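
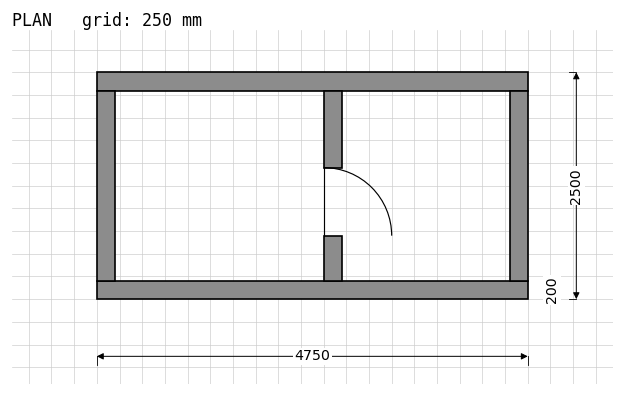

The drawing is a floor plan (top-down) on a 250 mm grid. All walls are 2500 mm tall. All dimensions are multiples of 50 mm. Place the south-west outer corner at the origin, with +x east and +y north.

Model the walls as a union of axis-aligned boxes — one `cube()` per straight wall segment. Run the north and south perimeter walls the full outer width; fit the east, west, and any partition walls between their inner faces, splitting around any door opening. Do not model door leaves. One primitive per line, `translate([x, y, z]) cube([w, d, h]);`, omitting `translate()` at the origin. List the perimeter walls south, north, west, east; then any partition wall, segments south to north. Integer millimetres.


cube([4750, 200, 2500]);
translate([0, 2300, 0]) cube([4750, 200, 2500]);
translate([0, 200, 0]) cube([200, 2100, 2500]);
translate([4550, 200, 0]) cube([200, 2100, 2500]);
translate([2500, 200, 0]) cube([200, 500, 2500]);
translate([2500, 1450, 0]) cube([200, 850, 2500]);


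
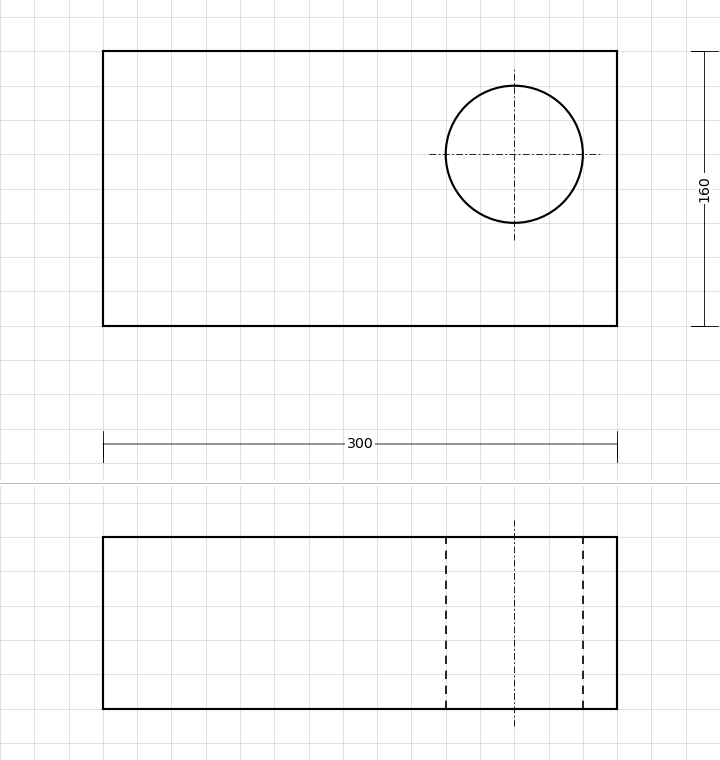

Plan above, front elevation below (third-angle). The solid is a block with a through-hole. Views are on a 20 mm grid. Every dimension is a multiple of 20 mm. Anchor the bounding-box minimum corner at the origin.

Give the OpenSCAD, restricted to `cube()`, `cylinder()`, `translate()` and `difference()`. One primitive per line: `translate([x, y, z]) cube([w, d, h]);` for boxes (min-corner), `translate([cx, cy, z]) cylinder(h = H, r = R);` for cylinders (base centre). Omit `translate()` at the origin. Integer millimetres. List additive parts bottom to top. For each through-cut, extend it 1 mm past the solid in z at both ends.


difference() {
  cube([300, 160, 100]);
  translate([240, 100, -1]) cylinder(h = 102, r = 40);
}


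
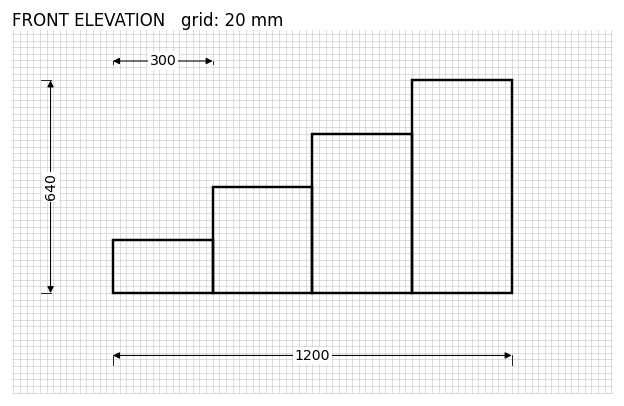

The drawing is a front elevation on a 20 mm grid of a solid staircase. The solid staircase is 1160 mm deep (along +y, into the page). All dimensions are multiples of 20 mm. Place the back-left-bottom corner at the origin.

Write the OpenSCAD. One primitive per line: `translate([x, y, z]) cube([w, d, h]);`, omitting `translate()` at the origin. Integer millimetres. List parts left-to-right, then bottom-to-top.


cube([300, 1160, 160]);
translate([300, 0, 0]) cube([300, 1160, 320]);
translate([600, 0, 0]) cube([300, 1160, 480]);
translate([900, 0, 0]) cube([300, 1160, 640]);


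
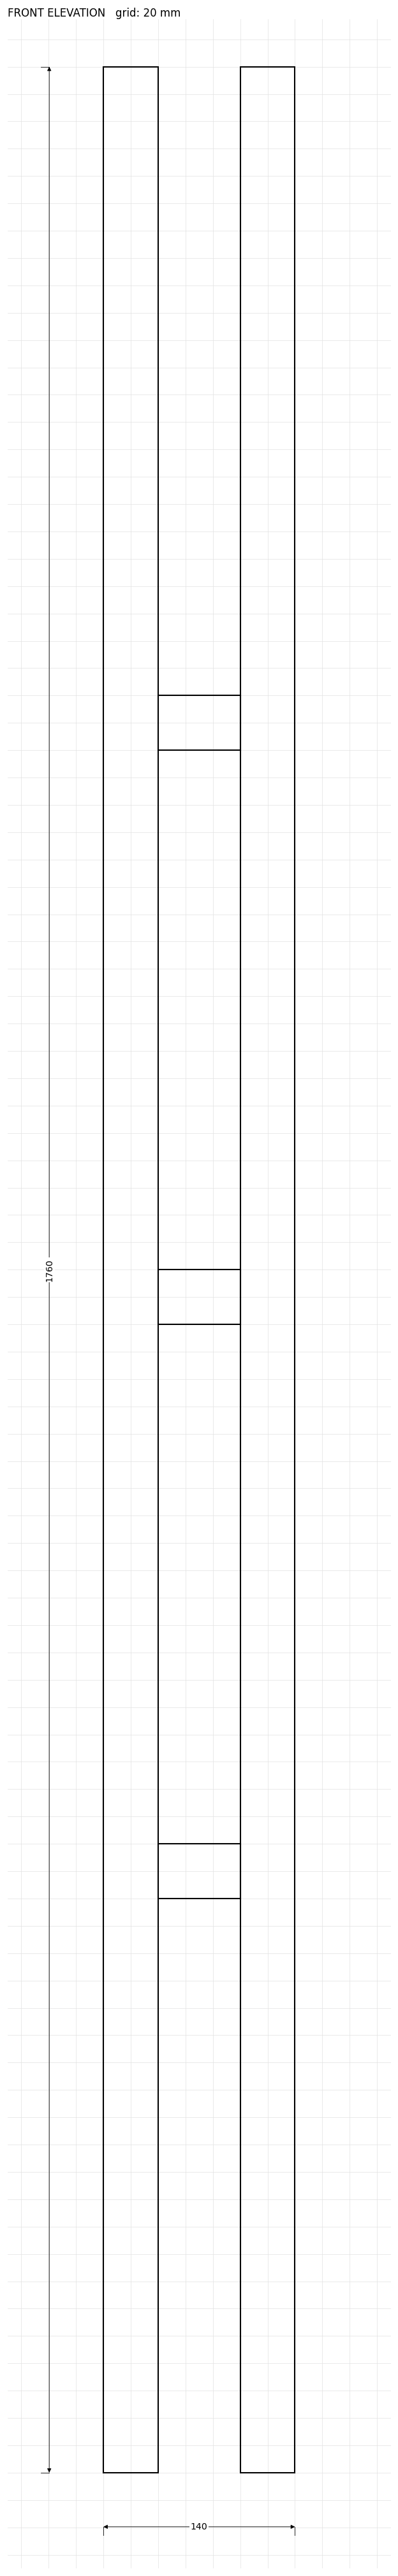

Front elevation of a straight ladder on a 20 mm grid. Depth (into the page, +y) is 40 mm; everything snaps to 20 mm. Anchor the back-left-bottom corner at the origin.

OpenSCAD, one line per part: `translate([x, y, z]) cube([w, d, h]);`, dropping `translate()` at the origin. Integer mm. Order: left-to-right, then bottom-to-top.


cube([40, 40, 1760]);
translate([40, 0, 420]) cube([60, 40, 40]);
translate([40, 0, 840]) cube([60, 40, 40]);
translate([40, 0, 1260]) cube([60, 40, 40]);
translate([100, 0, 0]) cube([40, 40, 1760]);


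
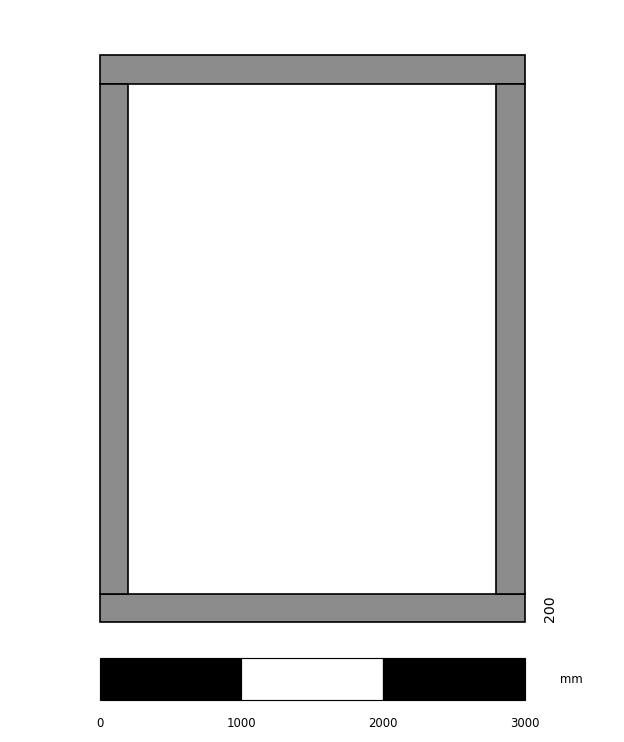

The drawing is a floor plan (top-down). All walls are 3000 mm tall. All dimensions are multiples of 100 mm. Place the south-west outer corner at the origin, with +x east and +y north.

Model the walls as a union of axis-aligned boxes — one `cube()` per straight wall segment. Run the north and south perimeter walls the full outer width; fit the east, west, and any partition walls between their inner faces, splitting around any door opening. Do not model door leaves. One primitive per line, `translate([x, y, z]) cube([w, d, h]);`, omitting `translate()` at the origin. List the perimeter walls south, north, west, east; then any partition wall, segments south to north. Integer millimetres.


cube([3000, 200, 3000]);
translate([0, 3800, 0]) cube([3000, 200, 3000]);
translate([0, 200, 0]) cube([200, 3600, 3000]);
translate([2800, 200, 0]) cube([200, 3600, 3000]);


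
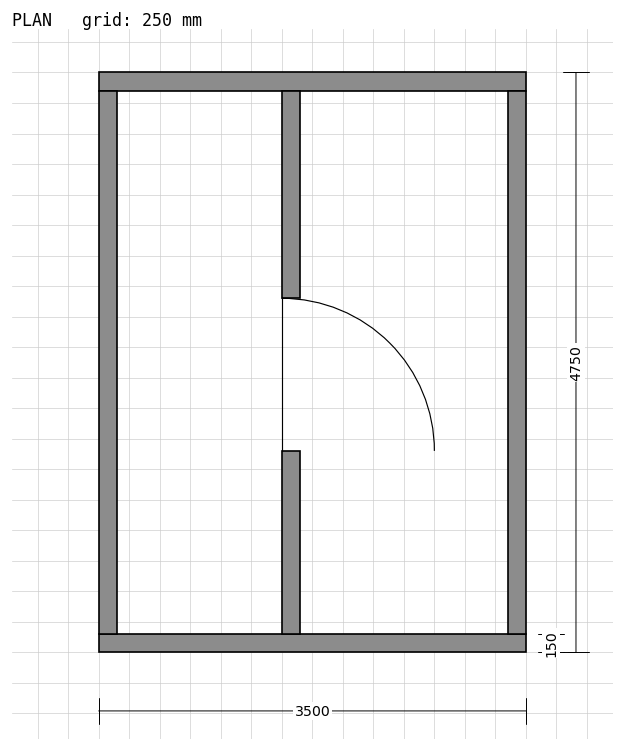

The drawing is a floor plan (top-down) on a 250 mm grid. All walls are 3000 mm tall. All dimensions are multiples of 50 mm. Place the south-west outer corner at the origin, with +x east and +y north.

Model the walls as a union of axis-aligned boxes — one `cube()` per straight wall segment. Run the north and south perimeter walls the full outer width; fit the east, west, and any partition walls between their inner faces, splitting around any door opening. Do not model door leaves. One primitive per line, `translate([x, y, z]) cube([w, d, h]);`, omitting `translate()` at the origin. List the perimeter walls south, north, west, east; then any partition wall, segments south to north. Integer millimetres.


cube([3500, 150, 3000]);
translate([0, 4600, 0]) cube([3500, 150, 3000]);
translate([0, 150, 0]) cube([150, 4450, 3000]);
translate([3350, 150, 0]) cube([150, 4450, 3000]);
translate([1500, 150, 0]) cube([150, 1500, 3000]);
translate([1500, 2900, 0]) cube([150, 1700, 3000]);


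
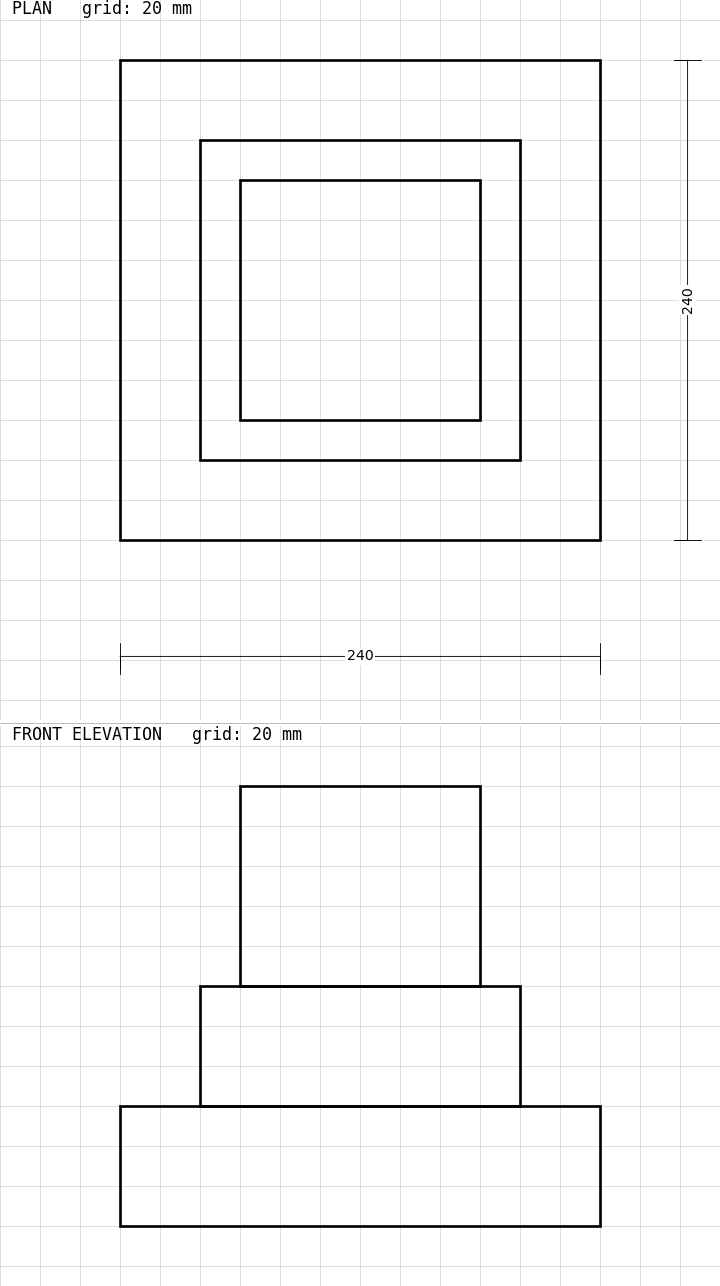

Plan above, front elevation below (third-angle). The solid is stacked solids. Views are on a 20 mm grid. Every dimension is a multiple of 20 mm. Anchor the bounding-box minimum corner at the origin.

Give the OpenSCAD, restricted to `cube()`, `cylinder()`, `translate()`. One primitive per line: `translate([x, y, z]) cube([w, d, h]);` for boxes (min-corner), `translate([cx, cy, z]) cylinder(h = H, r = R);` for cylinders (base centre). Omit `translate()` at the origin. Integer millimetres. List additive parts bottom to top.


cube([240, 240, 60]);
translate([40, 40, 60]) cube([160, 160, 60]);
translate([60, 60, 120]) cube([120, 120, 100]);


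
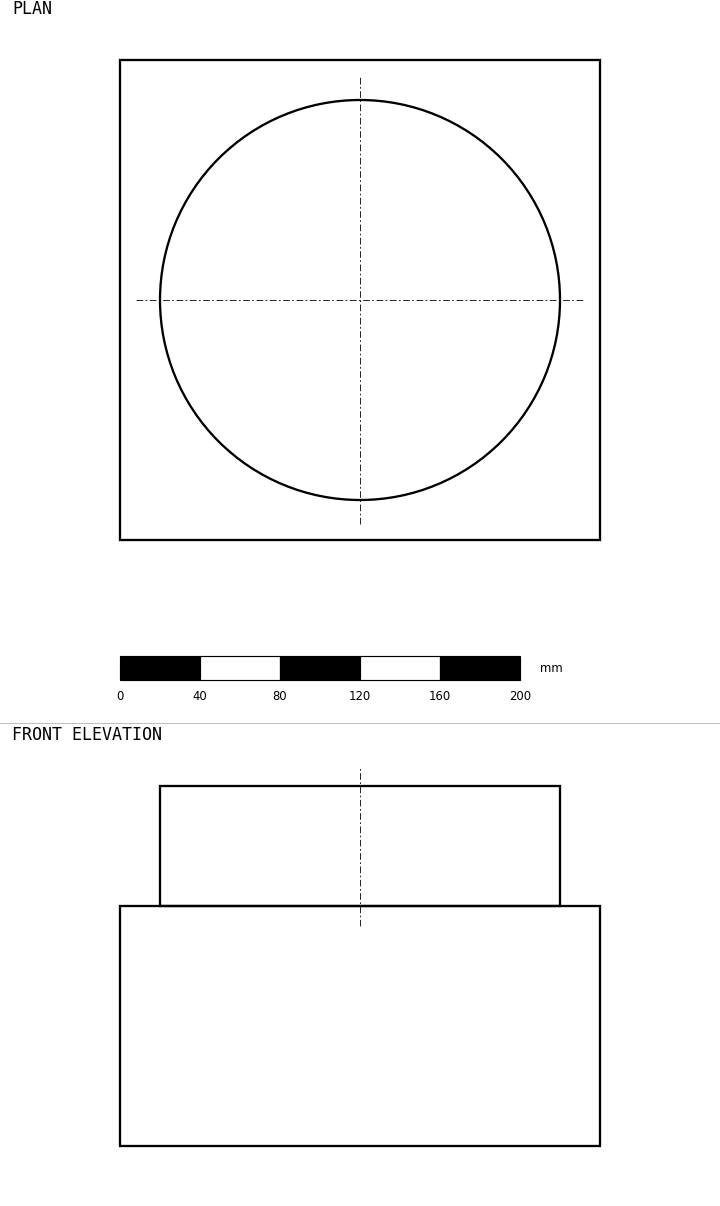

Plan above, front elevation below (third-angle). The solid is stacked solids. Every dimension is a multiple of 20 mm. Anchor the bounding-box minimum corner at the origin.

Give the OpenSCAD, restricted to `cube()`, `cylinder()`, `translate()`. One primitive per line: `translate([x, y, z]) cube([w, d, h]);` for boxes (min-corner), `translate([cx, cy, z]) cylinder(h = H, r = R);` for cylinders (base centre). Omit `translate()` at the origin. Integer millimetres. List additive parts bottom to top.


cube([240, 240, 120]);
translate([120, 120, 120]) cylinder(h = 60, r = 100);


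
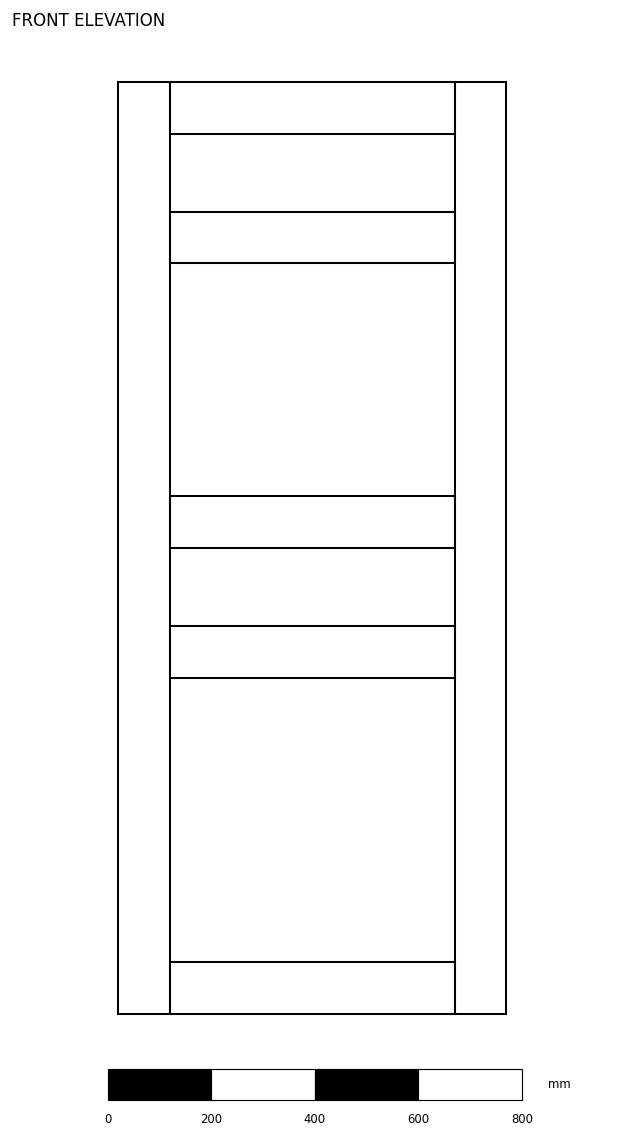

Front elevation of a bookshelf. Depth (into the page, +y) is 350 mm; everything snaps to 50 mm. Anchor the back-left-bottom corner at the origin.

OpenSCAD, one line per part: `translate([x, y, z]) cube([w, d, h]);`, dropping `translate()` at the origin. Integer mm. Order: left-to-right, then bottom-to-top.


cube([100, 350, 1800]);
translate([100, 0, 0]) cube([550, 350, 100]);
translate([100, 0, 650]) cube([550, 350, 100]);
translate([100, 0, 900]) cube([550, 350, 100]);
translate([100, 0, 1450]) cube([550, 350, 100]);
translate([100, 0, 1700]) cube([550, 350, 100]);
translate([650, 0, 0]) cube([100, 350, 1800]);


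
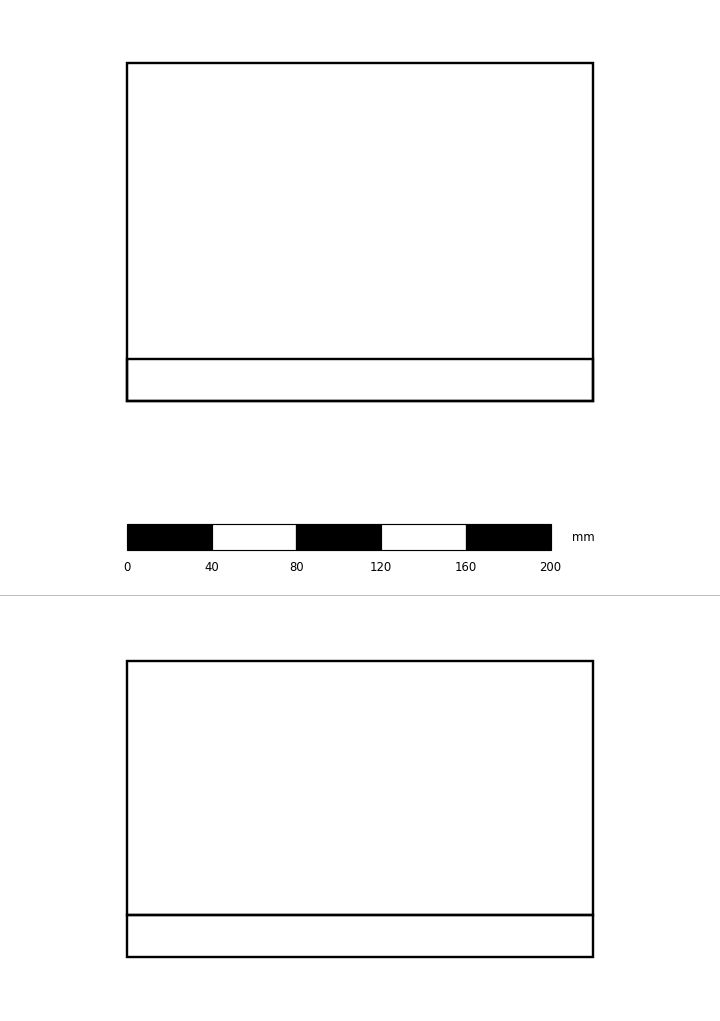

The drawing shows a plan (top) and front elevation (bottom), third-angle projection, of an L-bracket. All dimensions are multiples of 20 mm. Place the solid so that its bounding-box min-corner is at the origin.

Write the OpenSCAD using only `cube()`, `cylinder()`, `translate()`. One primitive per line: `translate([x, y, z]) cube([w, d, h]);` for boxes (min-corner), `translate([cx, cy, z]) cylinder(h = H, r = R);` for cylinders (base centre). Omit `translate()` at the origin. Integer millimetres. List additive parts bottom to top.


cube([220, 160, 20]);
translate([0, 0, 20]) cube([220, 20, 120]);


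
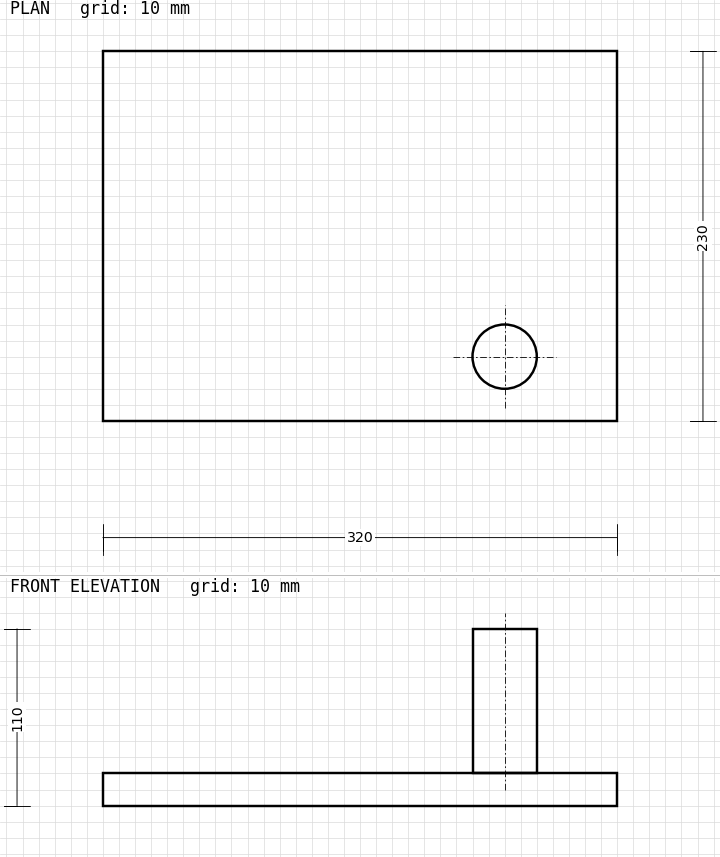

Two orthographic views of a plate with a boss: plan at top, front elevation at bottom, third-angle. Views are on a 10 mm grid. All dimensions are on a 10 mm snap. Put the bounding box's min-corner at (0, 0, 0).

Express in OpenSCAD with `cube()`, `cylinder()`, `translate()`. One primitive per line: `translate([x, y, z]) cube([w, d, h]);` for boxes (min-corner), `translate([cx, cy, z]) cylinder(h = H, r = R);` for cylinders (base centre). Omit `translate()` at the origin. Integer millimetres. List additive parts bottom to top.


cube([320, 230, 20]);
translate([250, 40, 20]) cylinder(h = 90, r = 20);


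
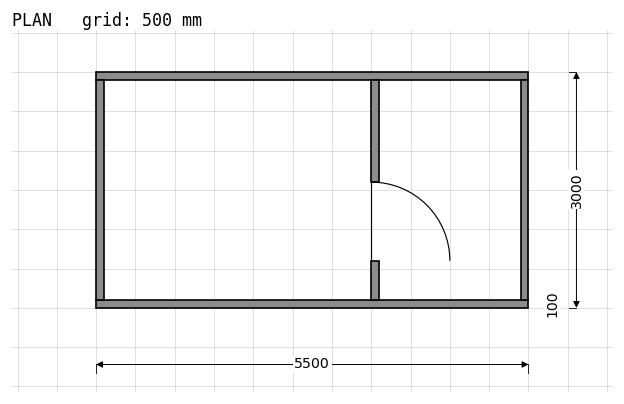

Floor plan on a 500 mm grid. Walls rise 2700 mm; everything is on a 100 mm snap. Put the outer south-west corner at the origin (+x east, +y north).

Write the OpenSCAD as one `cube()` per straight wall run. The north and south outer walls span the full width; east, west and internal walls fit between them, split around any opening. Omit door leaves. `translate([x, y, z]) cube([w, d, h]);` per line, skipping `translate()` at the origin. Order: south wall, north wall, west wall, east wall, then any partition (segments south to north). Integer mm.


cube([5500, 100, 2700]);
translate([0, 2900, 0]) cube([5500, 100, 2700]);
translate([0, 100, 0]) cube([100, 2800, 2700]);
translate([5400, 100, 0]) cube([100, 2800, 2700]);
translate([3500, 100, 0]) cube([100, 500, 2700]);
translate([3500, 1600, 0]) cube([100, 1300, 2700]);


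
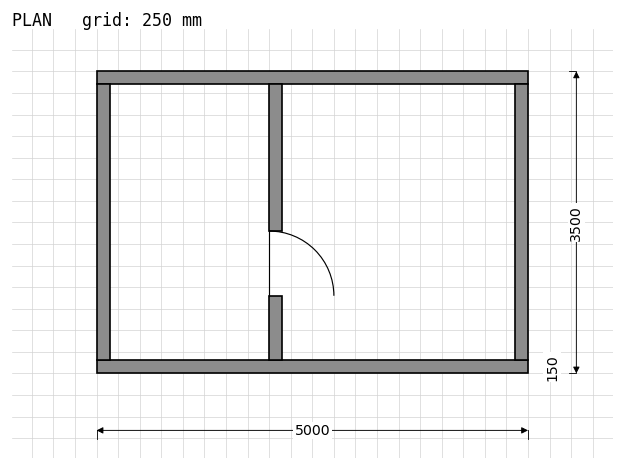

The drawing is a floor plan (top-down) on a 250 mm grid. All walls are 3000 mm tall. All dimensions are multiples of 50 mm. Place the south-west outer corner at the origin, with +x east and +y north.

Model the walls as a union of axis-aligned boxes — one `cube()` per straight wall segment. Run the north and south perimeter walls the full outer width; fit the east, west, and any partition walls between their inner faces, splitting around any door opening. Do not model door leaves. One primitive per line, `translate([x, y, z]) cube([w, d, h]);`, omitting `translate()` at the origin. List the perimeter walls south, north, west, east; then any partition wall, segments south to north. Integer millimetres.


cube([5000, 150, 3000]);
translate([0, 3350, 0]) cube([5000, 150, 3000]);
translate([0, 150, 0]) cube([150, 3200, 3000]);
translate([4850, 150, 0]) cube([150, 3200, 3000]);
translate([2000, 150, 0]) cube([150, 750, 3000]);
translate([2000, 1650, 0]) cube([150, 1700, 3000]);


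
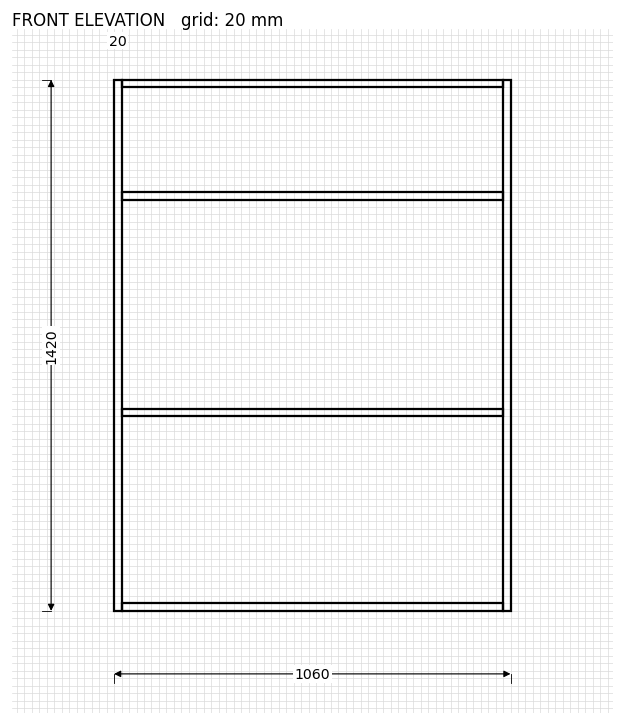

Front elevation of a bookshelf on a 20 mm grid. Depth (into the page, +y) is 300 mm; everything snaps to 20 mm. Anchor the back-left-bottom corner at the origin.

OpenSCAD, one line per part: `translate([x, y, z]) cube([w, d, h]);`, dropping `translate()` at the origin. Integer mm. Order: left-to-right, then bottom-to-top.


cube([20, 300, 1420]);
translate([20, 0, 0]) cube([1020, 300, 20]);
translate([20, 0, 520]) cube([1020, 300, 20]);
translate([20, 0, 1100]) cube([1020, 300, 20]);
translate([20, 0, 1400]) cube([1020, 300, 20]);
translate([1040, 0, 0]) cube([20, 300, 1420]);


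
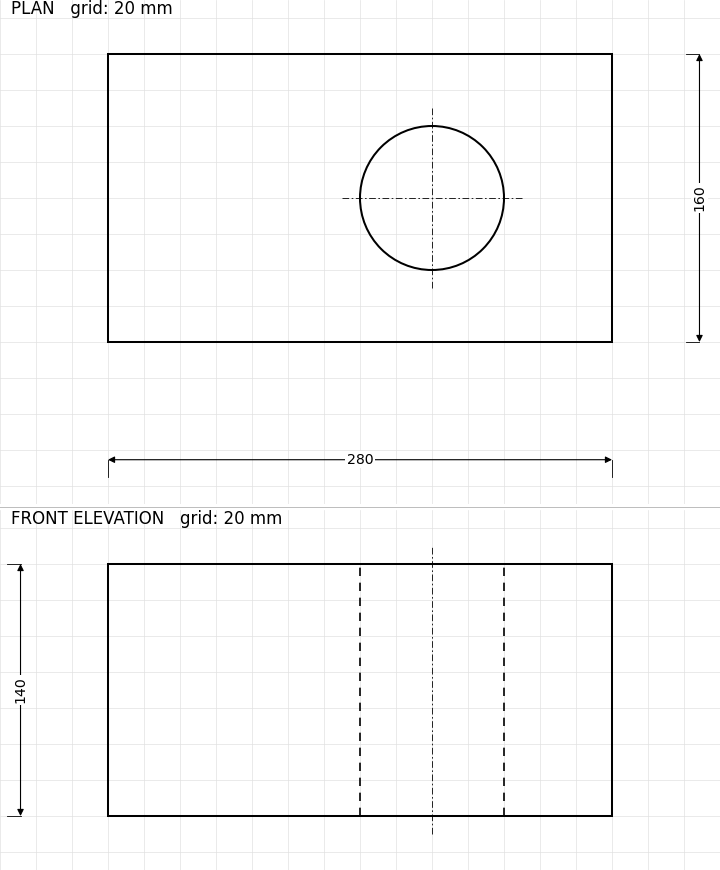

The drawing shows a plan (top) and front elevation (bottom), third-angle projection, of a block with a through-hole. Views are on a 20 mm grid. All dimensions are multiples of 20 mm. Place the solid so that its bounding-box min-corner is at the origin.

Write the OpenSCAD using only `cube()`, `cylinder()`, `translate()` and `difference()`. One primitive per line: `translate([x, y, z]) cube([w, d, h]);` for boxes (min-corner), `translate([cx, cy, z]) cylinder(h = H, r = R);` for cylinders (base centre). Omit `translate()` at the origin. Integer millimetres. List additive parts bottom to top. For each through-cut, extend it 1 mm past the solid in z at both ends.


difference() {
  cube([280, 160, 140]);
  translate([180, 80, -1]) cylinder(h = 142, r = 40);
}


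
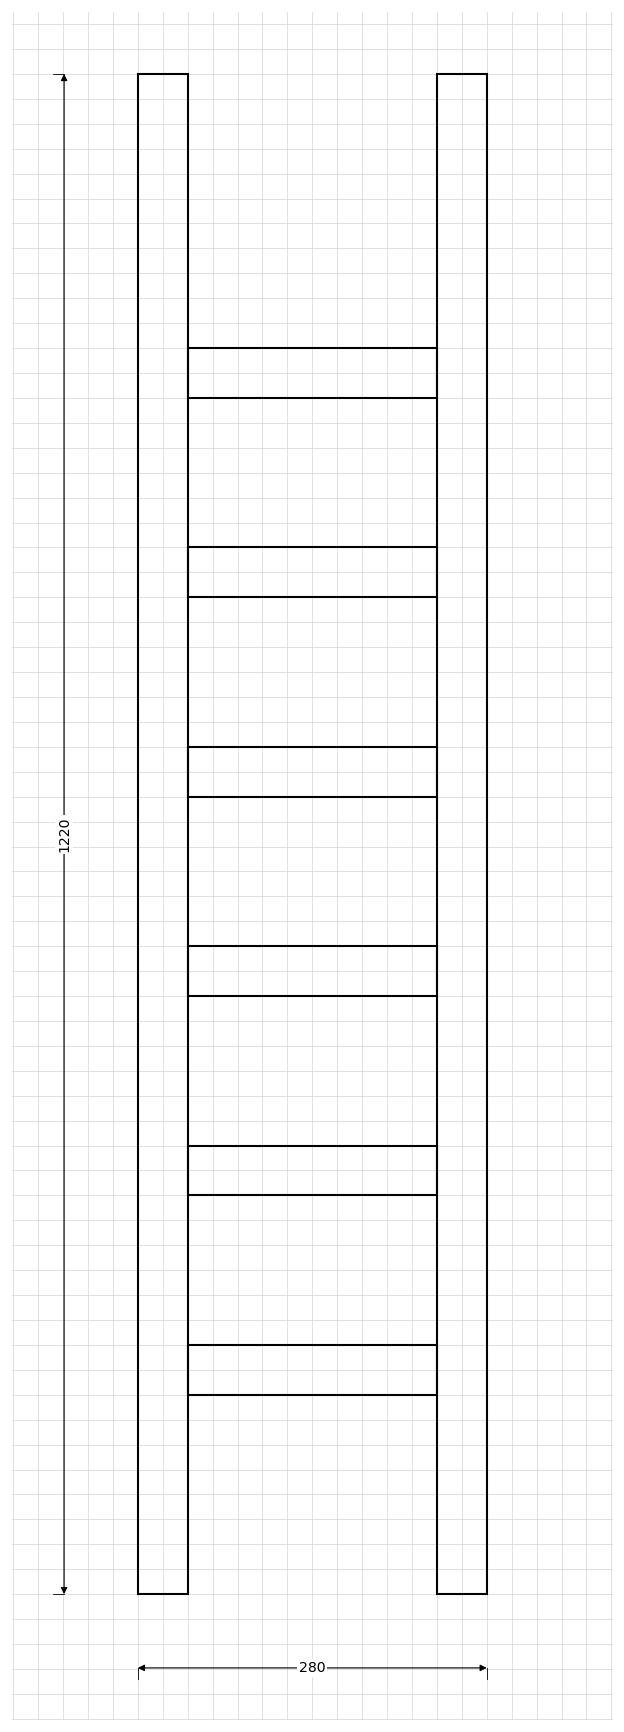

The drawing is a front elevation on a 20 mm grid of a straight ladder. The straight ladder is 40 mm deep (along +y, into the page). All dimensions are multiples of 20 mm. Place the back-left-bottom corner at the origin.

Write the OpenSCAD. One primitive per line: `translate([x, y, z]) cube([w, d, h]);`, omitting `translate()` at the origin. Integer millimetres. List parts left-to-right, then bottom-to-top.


cube([40, 40, 1220]);
translate([40, 0, 160]) cube([200, 40, 40]);
translate([40, 0, 320]) cube([200, 40, 40]);
translate([40, 0, 480]) cube([200, 40, 40]);
translate([40, 0, 640]) cube([200, 40, 40]);
translate([40, 0, 800]) cube([200, 40, 40]);
translate([40, 0, 960]) cube([200, 40, 40]);
translate([240, 0, 0]) cube([40, 40, 1220]);


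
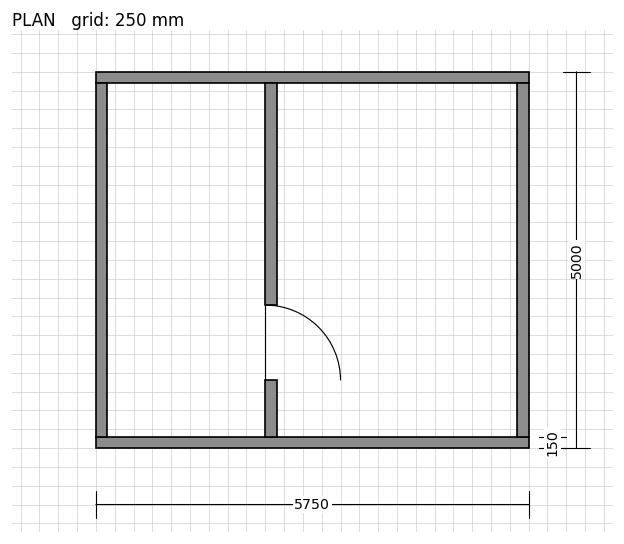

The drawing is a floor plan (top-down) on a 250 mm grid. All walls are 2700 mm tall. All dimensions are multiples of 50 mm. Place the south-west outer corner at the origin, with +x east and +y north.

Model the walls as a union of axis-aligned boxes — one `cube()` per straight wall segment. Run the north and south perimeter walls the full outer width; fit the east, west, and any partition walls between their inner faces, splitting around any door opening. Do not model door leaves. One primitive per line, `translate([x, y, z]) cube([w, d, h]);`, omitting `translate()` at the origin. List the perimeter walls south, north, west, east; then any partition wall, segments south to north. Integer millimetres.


cube([5750, 150, 2700]);
translate([0, 4850, 0]) cube([5750, 150, 2700]);
translate([0, 150, 0]) cube([150, 4700, 2700]);
translate([5600, 150, 0]) cube([150, 4700, 2700]);
translate([2250, 150, 0]) cube([150, 750, 2700]);
translate([2250, 1900, 0]) cube([150, 2950, 2700]);


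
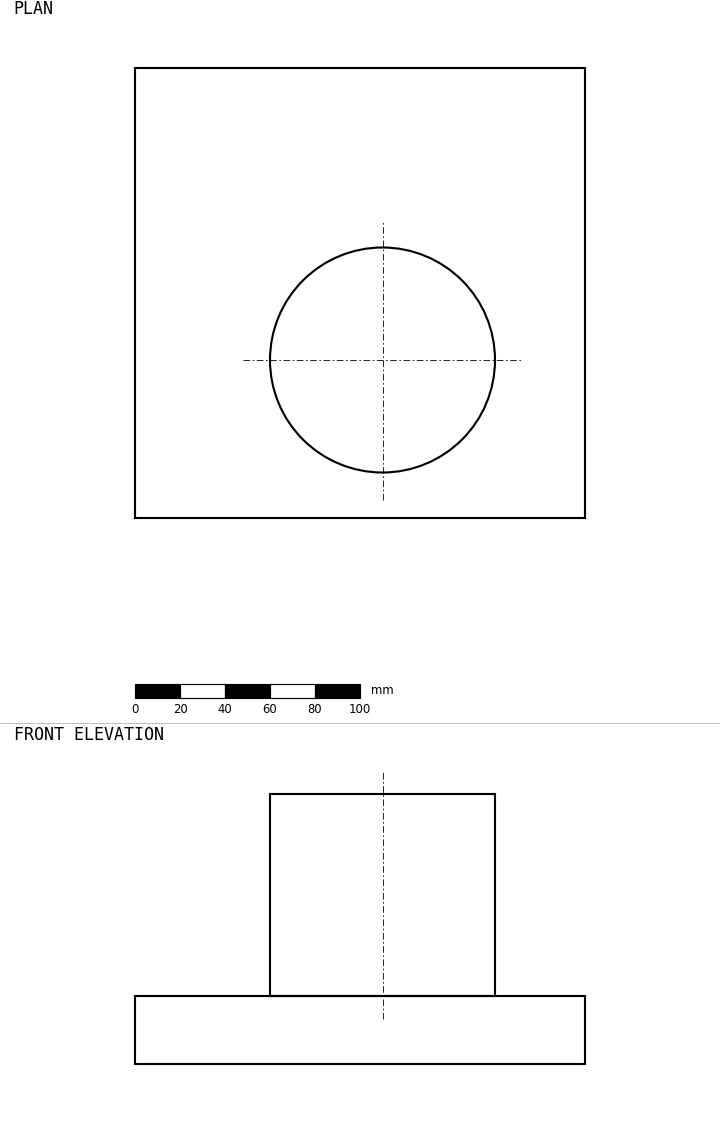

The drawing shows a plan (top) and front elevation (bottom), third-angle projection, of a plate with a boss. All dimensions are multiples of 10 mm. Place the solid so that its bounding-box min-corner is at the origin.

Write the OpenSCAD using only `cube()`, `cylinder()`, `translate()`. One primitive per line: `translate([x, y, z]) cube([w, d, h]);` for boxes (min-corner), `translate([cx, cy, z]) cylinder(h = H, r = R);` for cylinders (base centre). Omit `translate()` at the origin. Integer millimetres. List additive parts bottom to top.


cube([200, 200, 30]);
translate([110, 70, 30]) cylinder(h = 90, r = 50);


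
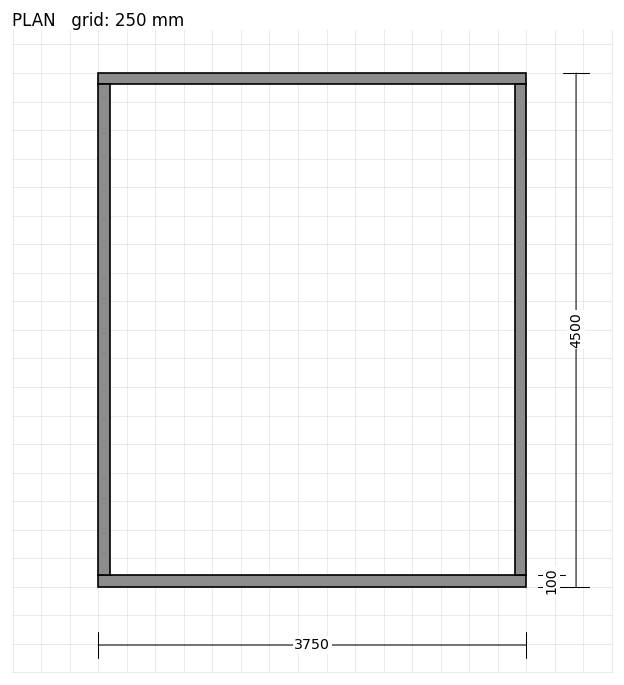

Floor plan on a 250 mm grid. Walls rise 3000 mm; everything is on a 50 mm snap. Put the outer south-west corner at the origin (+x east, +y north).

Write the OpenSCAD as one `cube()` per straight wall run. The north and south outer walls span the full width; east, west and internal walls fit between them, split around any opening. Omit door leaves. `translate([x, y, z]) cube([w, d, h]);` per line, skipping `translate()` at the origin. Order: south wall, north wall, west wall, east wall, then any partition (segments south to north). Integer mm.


cube([3750, 100, 3000]);
translate([0, 4400, 0]) cube([3750, 100, 3000]);
translate([0, 100, 0]) cube([100, 4300, 3000]);
translate([3650, 100, 0]) cube([100, 4300, 3000]);


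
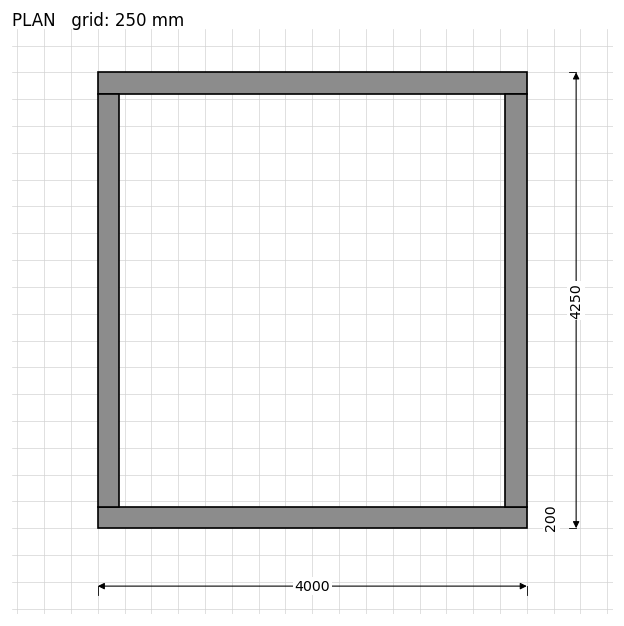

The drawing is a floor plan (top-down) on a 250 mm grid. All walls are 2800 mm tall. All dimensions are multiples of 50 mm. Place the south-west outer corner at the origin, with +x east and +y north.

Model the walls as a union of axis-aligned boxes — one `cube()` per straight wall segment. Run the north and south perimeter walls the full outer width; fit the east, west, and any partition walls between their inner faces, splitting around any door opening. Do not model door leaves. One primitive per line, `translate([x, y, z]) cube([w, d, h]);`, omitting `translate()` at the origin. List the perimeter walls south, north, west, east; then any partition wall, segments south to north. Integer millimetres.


cube([4000, 200, 2800]);
translate([0, 4050, 0]) cube([4000, 200, 2800]);
translate([0, 200, 0]) cube([200, 3850, 2800]);
translate([3800, 200, 0]) cube([200, 3850, 2800]);


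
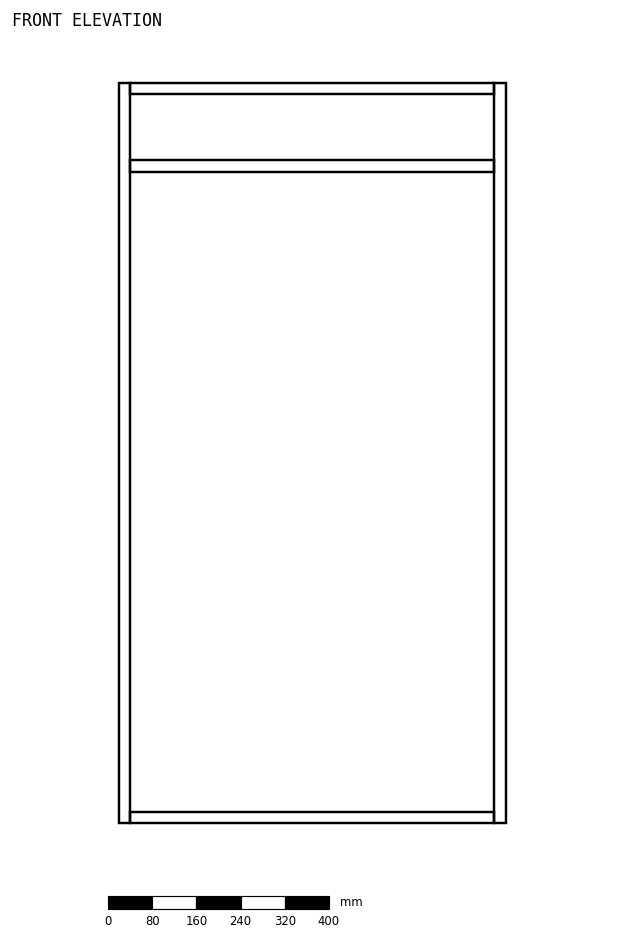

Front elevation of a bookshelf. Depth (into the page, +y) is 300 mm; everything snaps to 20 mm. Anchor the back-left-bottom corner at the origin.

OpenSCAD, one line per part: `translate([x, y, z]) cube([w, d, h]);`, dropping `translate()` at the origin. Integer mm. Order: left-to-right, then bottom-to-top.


cube([20, 300, 1340]);
translate([20, 0, 0]) cube([660, 300, 20]);
translate([20, 0, 1180]) cube([660, 300, 20]);
translate([20, 0, 1320]) cube([660, 300, 20]);
translate([680, 0, 0]) cube([20, 300, 1340]);


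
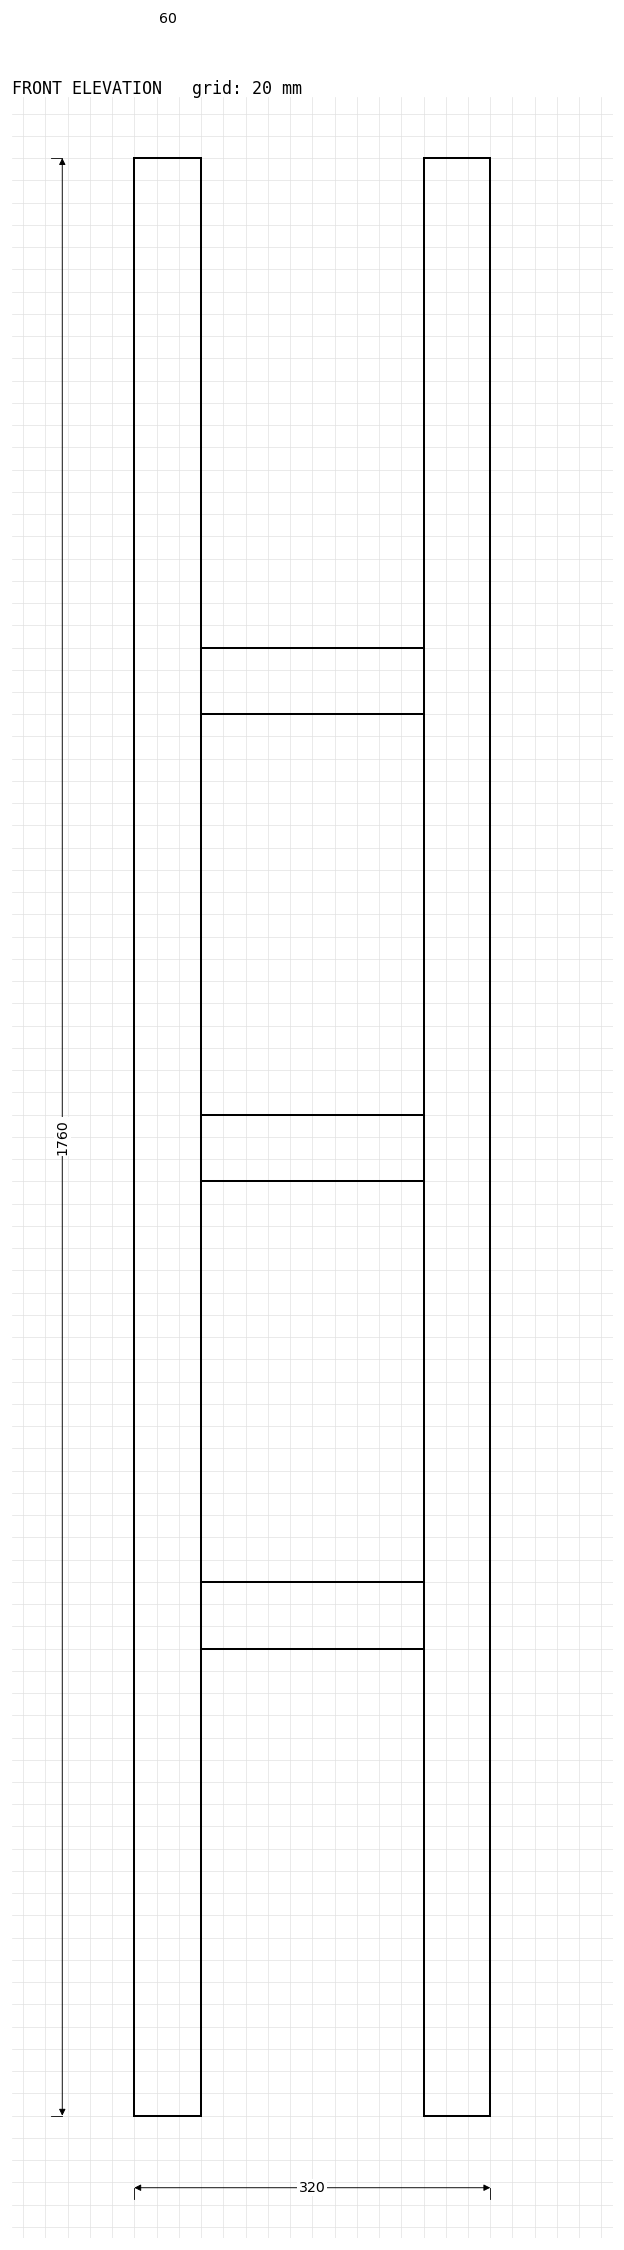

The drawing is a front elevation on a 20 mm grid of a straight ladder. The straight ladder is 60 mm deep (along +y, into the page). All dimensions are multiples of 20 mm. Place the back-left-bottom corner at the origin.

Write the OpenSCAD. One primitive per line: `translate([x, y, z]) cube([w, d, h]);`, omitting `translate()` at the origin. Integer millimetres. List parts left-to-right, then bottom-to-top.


cube([60, 60, 1760]);
translate([60, 0, 420]) cube([200, 60, 60]);
translate([60, 0, 840]) cube([200, 60, 60]);
translate([60, 0, 1260]) cube([200, 60, 60]);
translate([260, 0, 0]) cube([60, 60, 1760]);


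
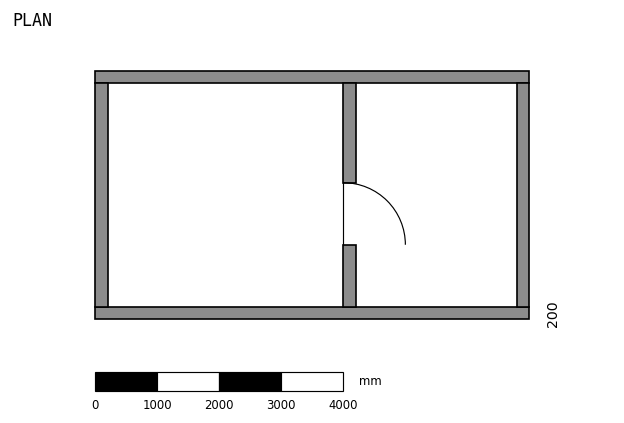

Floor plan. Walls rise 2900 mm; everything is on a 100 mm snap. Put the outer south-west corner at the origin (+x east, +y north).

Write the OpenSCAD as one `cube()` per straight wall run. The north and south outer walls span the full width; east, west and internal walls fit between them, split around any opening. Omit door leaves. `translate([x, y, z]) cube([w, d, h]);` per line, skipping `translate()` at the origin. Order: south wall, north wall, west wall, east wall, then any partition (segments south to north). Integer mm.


cube([7000, 200, 2900]);
translate([0, 3800, 0]) cube([7000, 200, 2900]);
translate([0, 200, 0]) cube([200, 3600, 2900]);
translate([6800, 200, 0]) cube([200, 3600, 2900]);
translate([4000, 200, 0]) cube([200, 1000, 2900]);
translate([4000, 2200, 0]) cube([200, 1600, 2900]);


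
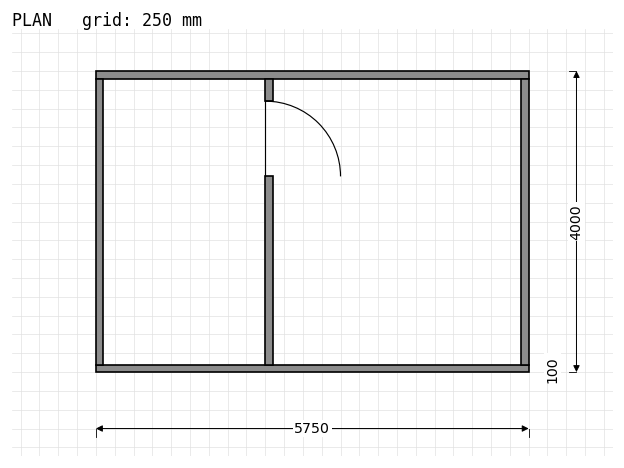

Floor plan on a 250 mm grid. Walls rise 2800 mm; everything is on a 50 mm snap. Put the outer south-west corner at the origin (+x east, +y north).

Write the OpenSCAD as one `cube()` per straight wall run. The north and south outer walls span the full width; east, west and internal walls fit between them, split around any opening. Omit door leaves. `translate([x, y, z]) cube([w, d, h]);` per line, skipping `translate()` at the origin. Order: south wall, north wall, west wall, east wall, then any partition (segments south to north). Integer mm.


cube([5750, 100, 2800]);
translate([0, 3900, 0]) cube([5750, 100, 2800]);
translate([0, 100, 0]) cube([100, 3800, 2800]);
translate([5650, 100, 0]) cube([100, 3800, 2800]);
translate([2250, 100, 0]) cube([100, 2500, 2800]);
translate([2250, 3600, 0]) cube([100, 300, 2800]);


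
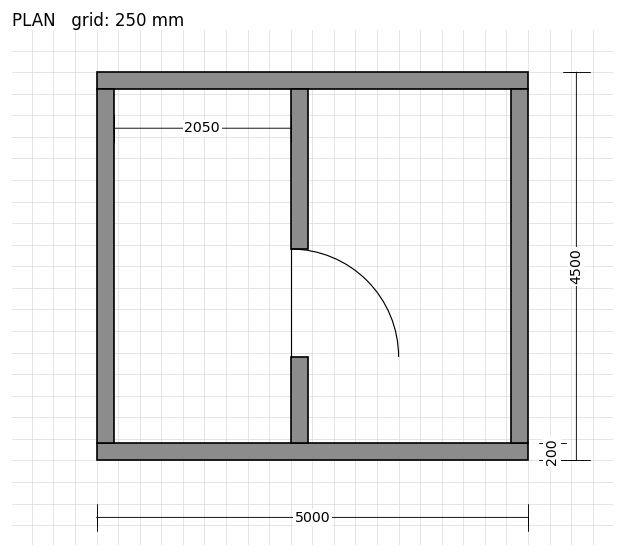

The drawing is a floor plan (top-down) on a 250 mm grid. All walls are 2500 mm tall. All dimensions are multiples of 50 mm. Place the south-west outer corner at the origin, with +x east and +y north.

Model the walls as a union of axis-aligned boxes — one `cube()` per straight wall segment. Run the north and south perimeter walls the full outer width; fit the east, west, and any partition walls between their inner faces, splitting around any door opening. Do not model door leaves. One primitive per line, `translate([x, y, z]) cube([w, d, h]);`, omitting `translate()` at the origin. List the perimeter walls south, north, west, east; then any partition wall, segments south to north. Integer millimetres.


cube([5000, 200, 2500]);
translate([0, 4300, 0]) cube([5000, 200, 2500]);
translate([0, 200, 0]) cube([200, 4100, 2500]);
translate([4800, 200, 0]) cube([200, 4100, 2500]);
translate([2250, 200, 0]) cube([200, 1000, 2500]);
translate([2250, 2450, 0]) cube([200, 1850, 2500]);


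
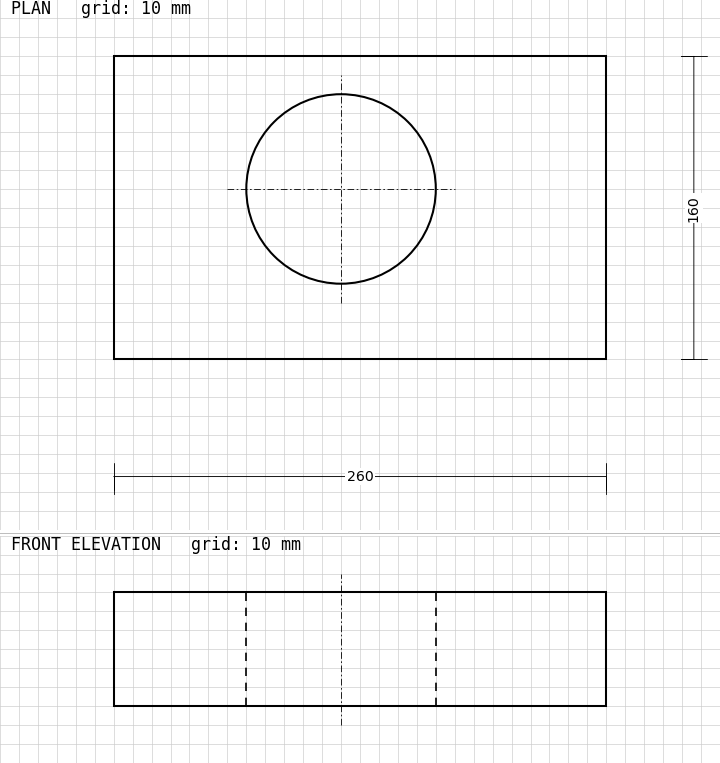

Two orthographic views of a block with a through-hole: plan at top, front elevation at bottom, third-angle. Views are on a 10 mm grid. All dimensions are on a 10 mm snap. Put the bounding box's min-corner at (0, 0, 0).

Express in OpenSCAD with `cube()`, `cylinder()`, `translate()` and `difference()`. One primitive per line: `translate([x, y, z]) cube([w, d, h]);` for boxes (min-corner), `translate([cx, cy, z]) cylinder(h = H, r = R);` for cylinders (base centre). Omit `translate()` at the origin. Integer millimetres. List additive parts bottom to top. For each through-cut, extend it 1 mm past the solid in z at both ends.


difference() {
  cube([260, 160, 60]);
  translate([120, 90, -1]) cylinder(h = 62, r = 50);
}


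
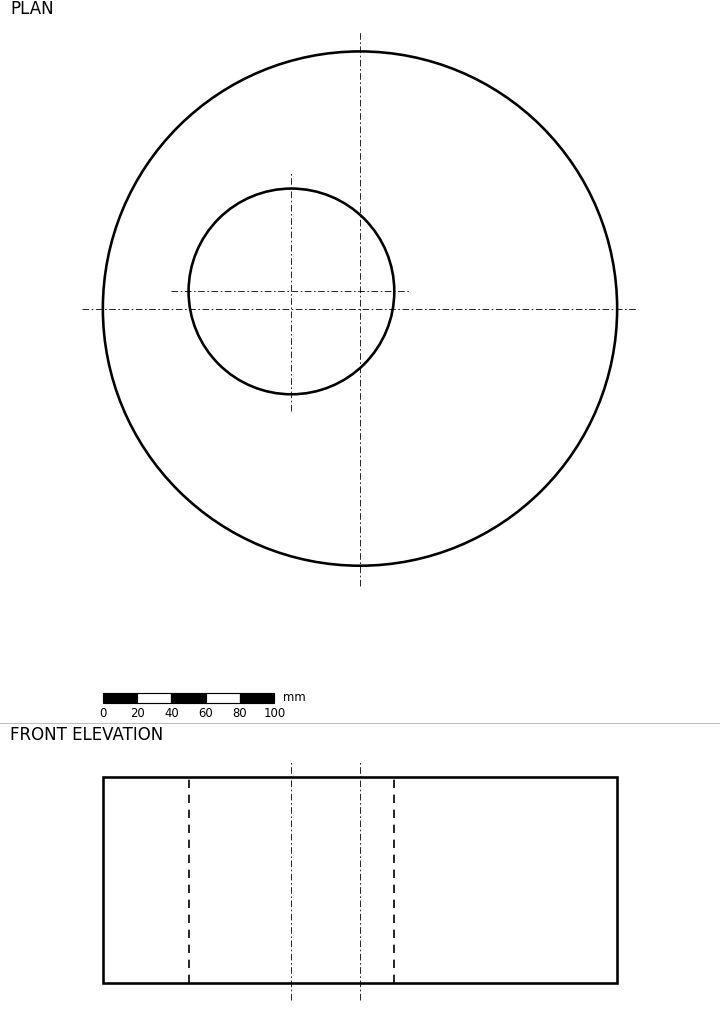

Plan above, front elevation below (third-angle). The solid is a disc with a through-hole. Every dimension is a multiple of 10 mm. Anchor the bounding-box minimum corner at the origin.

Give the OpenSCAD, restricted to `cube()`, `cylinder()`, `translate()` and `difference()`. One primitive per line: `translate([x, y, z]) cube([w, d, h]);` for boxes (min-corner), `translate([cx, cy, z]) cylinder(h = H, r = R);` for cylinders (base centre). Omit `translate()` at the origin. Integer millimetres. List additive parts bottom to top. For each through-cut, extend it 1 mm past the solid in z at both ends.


difference() {
  translate([150, 150, 0]) cylinder(h = 120, r = 150);
  translate([110, 160, -1]) cylinder(h = 122, r = 60);
}


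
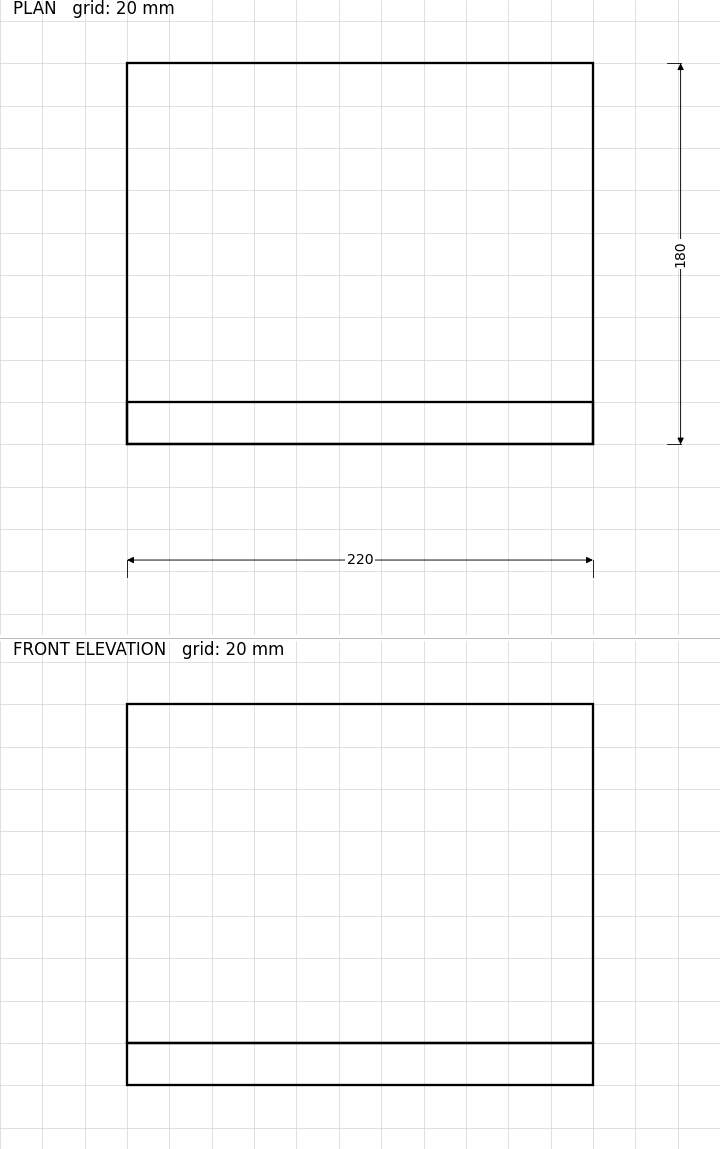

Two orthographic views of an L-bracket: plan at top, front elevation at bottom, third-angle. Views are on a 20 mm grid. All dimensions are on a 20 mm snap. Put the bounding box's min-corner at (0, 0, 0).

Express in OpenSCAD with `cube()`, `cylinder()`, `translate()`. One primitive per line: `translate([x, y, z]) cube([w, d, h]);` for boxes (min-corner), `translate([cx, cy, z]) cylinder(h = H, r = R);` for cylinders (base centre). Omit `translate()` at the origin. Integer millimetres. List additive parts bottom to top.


cube([220, 180, 20]);
translate([0, 0, 20]) cube([220, 20, 160]);


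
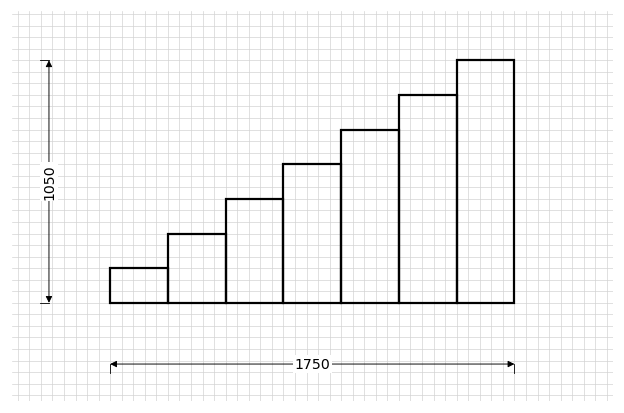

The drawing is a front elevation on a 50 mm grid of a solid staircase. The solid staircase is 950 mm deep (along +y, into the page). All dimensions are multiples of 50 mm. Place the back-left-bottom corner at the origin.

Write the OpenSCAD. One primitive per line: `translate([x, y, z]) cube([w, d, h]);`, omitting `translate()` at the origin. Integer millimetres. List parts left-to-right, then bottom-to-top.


cube([250, 950, 150]);
translate([250, 0, 0]) cube([250, 950, 300]);
translate([500, 0, 0]) cube([250, 950, 450]);
translate([750, 0, 0]) cube([250, 950, 600]);
translate([1000, 0, 0]) cube([250, 950, 750]);
translate([1250, 0, 0]) cube([250, 950, 900]);
translate([1500, 0, 0]) cube([250, 950, 1050]);


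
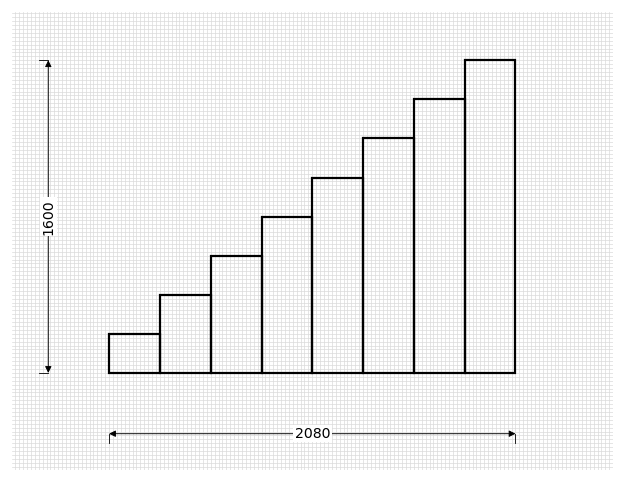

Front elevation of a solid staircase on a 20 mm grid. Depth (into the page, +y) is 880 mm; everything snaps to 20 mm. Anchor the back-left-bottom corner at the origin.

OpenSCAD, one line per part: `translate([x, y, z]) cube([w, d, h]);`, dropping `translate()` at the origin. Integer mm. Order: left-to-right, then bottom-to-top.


cube([260, 880, 200]);
translate([260, 0, 0]) cube([260, 880, 400]);
translate([520, 0, 0]) cube([260, 880, 600]);
translate([780, 0, 0]) cube([260, 880, 800]);
translate([1040, 0, 0]) cube([260, 880, 1000]);
translate([1300, 0, 0]) cube([260, 880, 1200]);
translate([1560, 0, 0]) cube([260, 880, 1400]);
translate([1820, 0, 0]) cube([260, 880, 1600]);


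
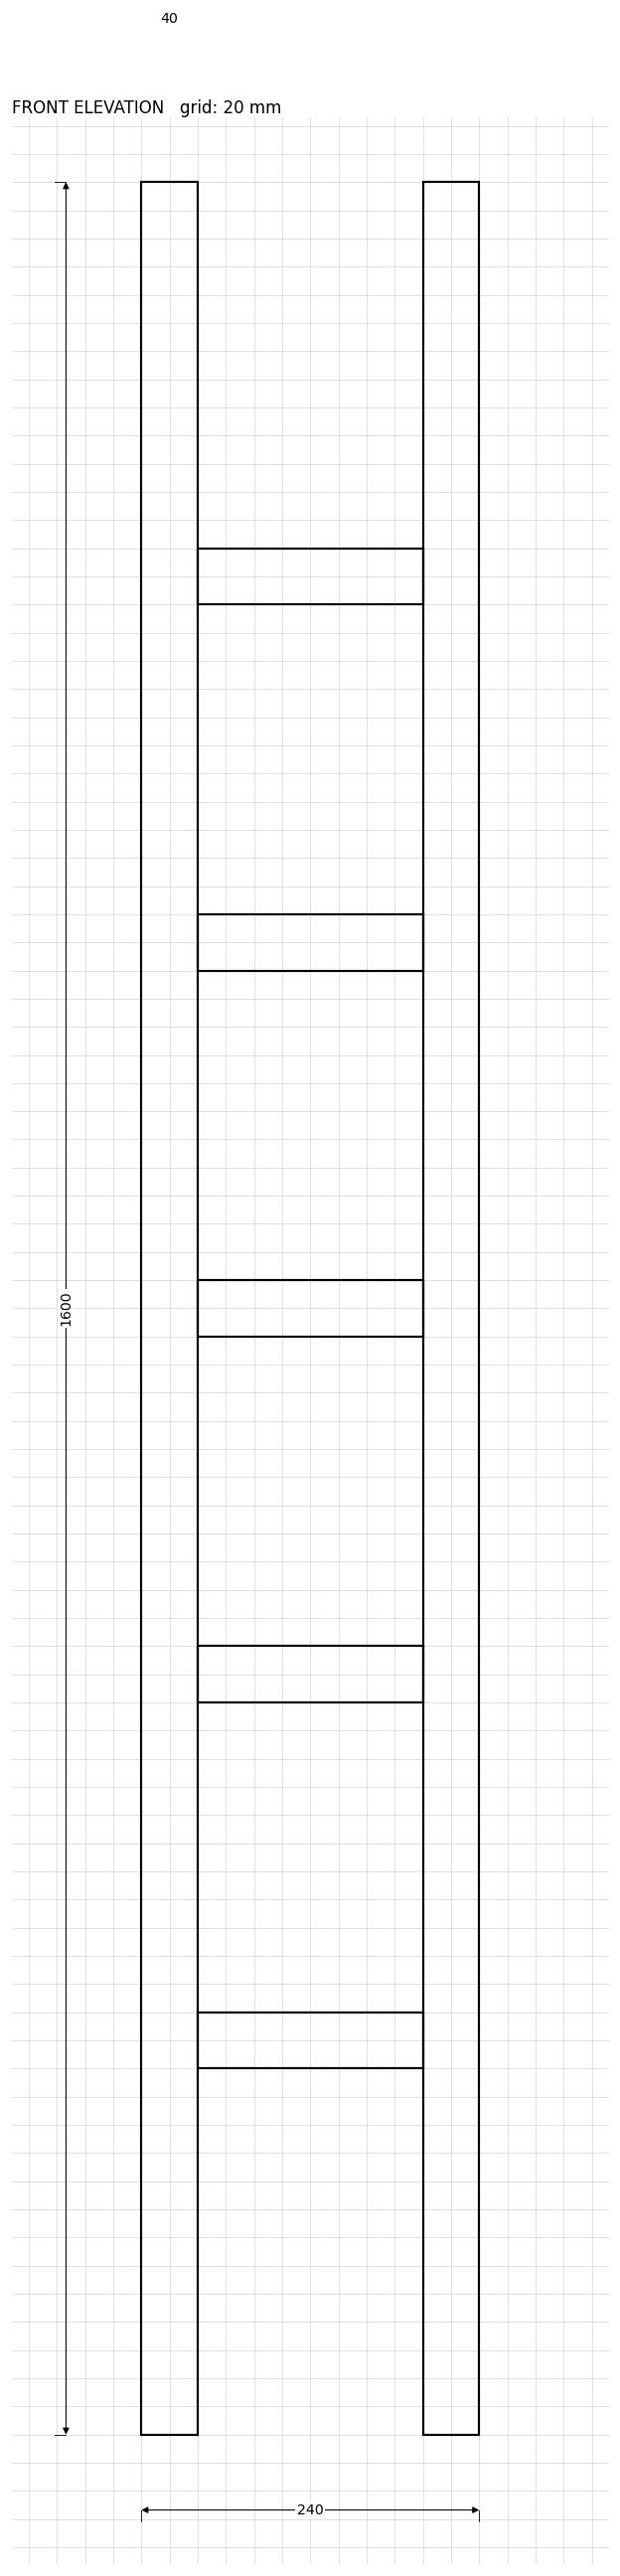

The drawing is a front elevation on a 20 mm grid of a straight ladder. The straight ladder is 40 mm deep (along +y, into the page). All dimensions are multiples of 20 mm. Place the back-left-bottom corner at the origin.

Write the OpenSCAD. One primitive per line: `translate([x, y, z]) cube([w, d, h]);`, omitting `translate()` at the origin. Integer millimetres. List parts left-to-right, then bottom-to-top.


cube([40, 40, 1600]);
translate([40, 0, 260]) cube([160, 40, 40]);
translate([40, 0, 520]) cube([160, 40, 40]);
translate([40, 0, 780]) cube([160, 40, 40]);
translate([40, 0, 1040]) cube([160, 40, 40]);
translate([40, 0, 1300]) cube([160, 40, 40]);
translate([200, 0, 0]) cube([40, 40, 1600]);


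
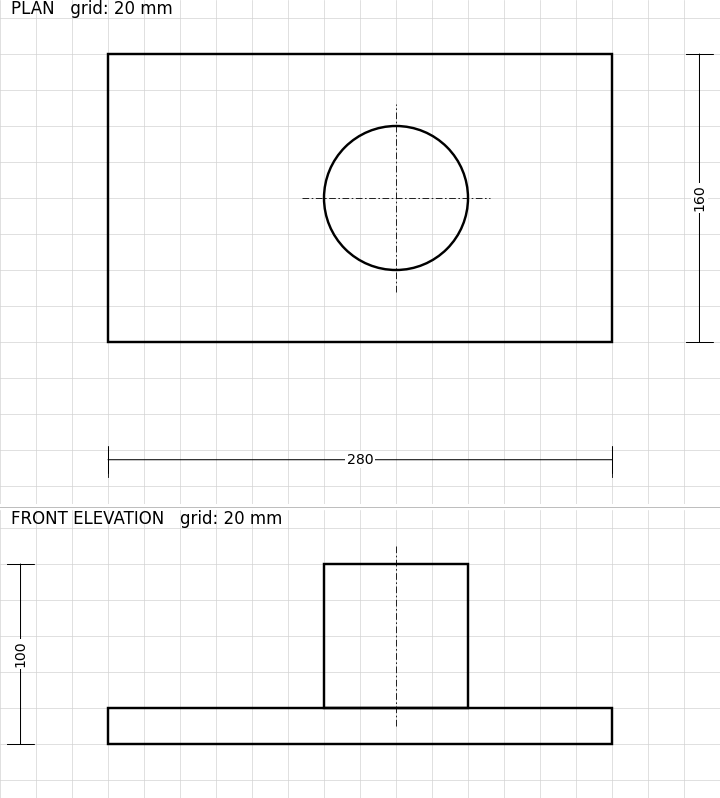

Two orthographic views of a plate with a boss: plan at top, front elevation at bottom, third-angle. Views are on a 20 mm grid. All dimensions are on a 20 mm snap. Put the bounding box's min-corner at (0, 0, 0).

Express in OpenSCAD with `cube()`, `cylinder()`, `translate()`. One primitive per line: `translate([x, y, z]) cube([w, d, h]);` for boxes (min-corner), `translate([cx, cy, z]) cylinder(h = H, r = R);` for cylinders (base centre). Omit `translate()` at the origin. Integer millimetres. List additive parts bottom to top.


cube([280, 160, 20]);
translate([160, 80, 20]) cylinder(h = 80, r = 40);


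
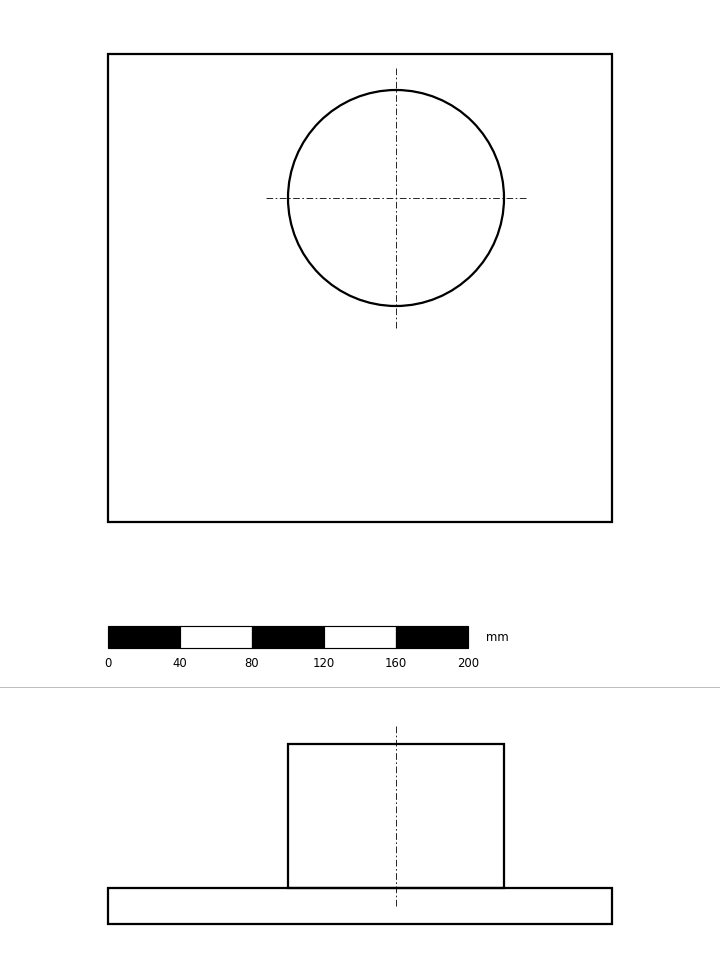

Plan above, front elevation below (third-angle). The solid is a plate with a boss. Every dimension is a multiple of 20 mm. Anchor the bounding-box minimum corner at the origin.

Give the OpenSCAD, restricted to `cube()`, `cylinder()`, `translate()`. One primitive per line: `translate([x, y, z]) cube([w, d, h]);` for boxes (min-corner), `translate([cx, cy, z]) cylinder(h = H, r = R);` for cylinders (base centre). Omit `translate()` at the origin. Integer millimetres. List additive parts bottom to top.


cube([280, 260, 20]);
translate([160, 180, 20]) cylinder(h = 80, r = 60);


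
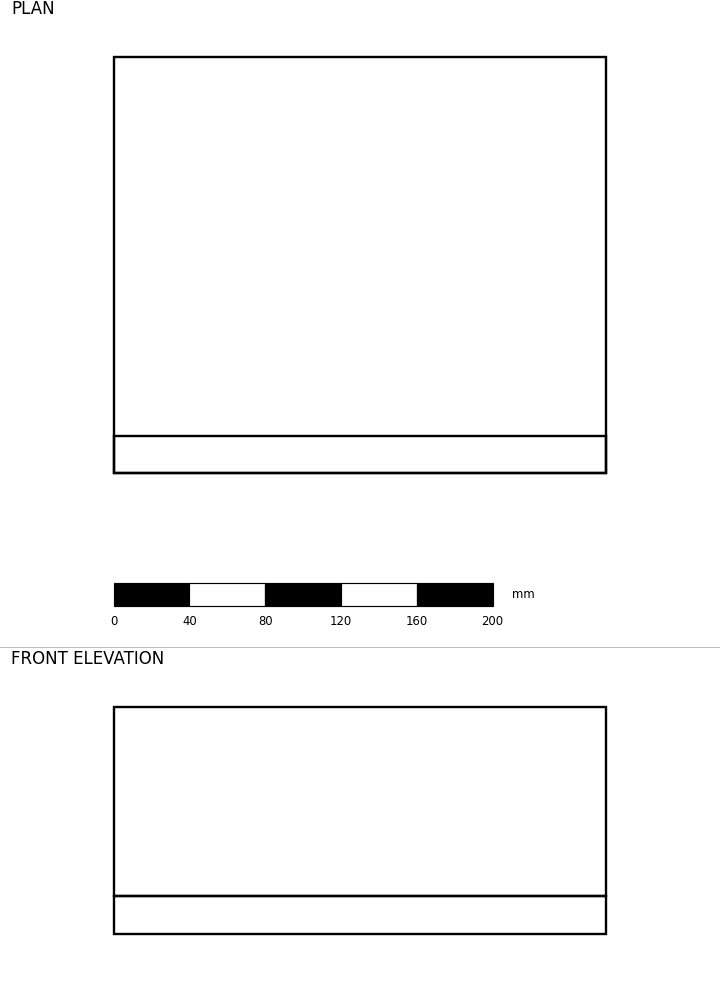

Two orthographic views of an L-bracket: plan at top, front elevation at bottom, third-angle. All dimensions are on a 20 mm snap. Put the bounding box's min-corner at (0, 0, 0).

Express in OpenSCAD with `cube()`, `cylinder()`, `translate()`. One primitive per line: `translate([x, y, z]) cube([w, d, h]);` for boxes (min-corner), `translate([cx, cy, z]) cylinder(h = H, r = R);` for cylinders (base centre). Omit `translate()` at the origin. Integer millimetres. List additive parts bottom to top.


cube([260, 220, 20]);
translate([0, 0, 20]) cube([260, 20, 100]);


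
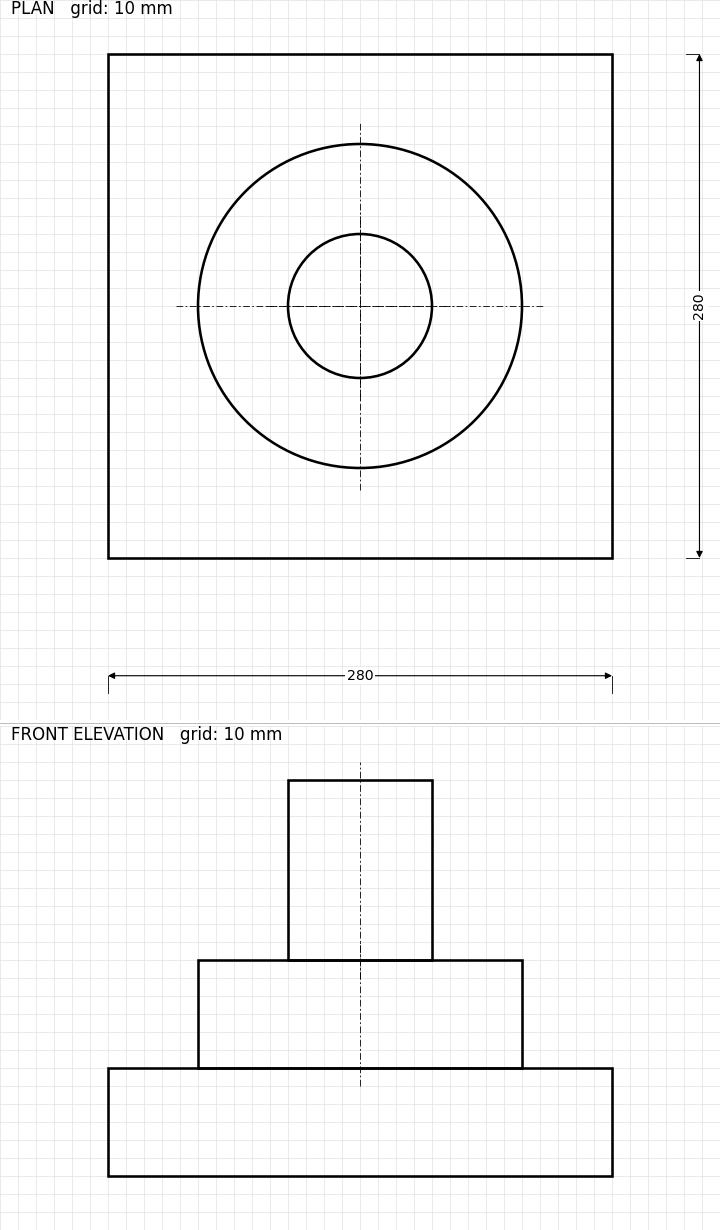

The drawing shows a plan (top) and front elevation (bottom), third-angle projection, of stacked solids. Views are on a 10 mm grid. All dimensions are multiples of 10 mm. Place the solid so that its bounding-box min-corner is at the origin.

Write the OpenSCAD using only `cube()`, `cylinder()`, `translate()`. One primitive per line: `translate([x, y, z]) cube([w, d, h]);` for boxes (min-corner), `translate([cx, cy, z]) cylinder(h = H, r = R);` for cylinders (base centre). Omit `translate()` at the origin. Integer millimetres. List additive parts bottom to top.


cube([280, 280, 60]);
translate([140, 140, 60]) cylinder(h = 60, r = 90);
translate([140, 140, 120]) cylinder(h = 100, r = 40);
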